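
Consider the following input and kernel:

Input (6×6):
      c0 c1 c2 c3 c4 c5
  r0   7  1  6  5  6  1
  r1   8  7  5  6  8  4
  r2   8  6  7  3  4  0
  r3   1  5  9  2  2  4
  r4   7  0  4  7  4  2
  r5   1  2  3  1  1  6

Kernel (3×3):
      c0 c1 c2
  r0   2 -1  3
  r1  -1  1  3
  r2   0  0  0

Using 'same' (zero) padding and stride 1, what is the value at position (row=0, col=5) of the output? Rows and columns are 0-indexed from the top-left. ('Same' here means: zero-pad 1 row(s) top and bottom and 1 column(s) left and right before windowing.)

-5

The receptive field on the zero-padded input at this output position is [0 0 0 / 6 1 0 / 8 4 0]. Elementwise product with the kernel and sum: 0·2 + 0·-1 + 0·3 + 6·-1 + 1·1 + 0·3.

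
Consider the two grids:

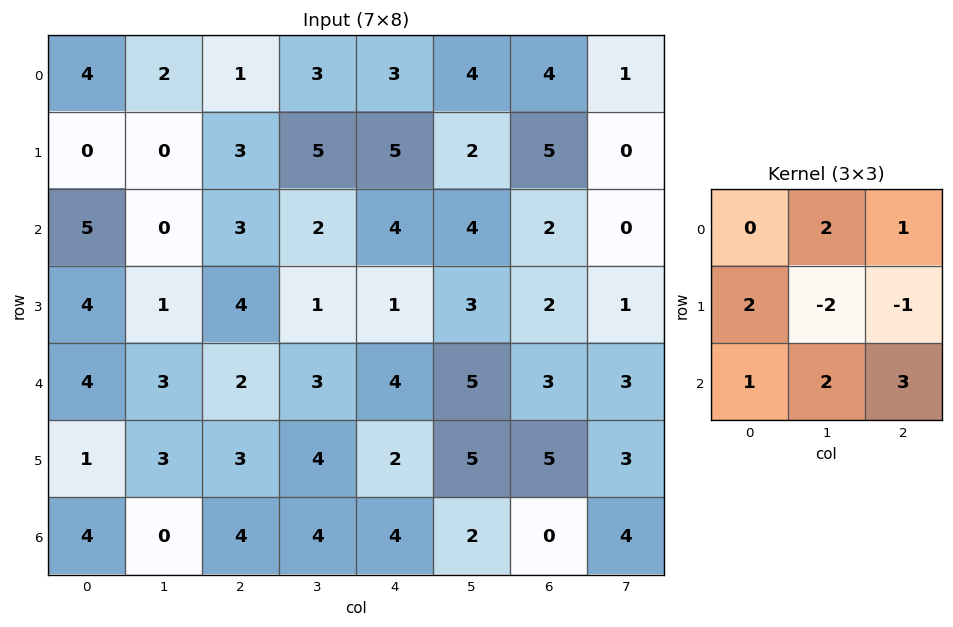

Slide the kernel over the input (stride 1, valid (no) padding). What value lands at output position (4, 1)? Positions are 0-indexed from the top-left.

The receptive field on the input at this output position is [3 2 3 / 3 3 4 / 0 4 4]. Elementwise product with the kernel and sum: 2·2 + 3·1 + 3·2 + 3·-2 + 4·-1 + 0·1 + 4·2 + 4·3.

23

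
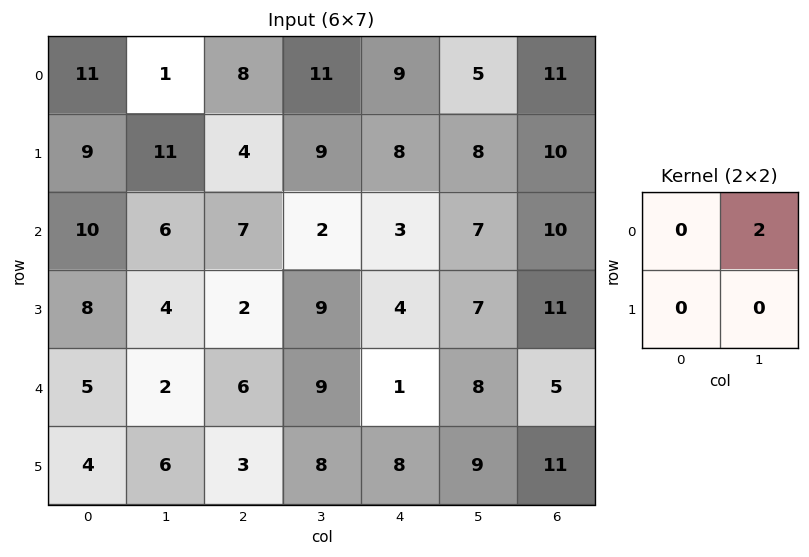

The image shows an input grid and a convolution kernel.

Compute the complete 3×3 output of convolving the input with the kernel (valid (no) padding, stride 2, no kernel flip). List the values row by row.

2 22 10
12 4 14
4 18 16

Output[0,0]: The receptive field on the input at this output position is [11 1 / 9 11]. Elementwise product with the kernel and sum: 1·2.
Output[0,1]: The receptive field on the input at this output position is [8 11 / 4 9]. Elementwise product with the kernel and sum: 11·2.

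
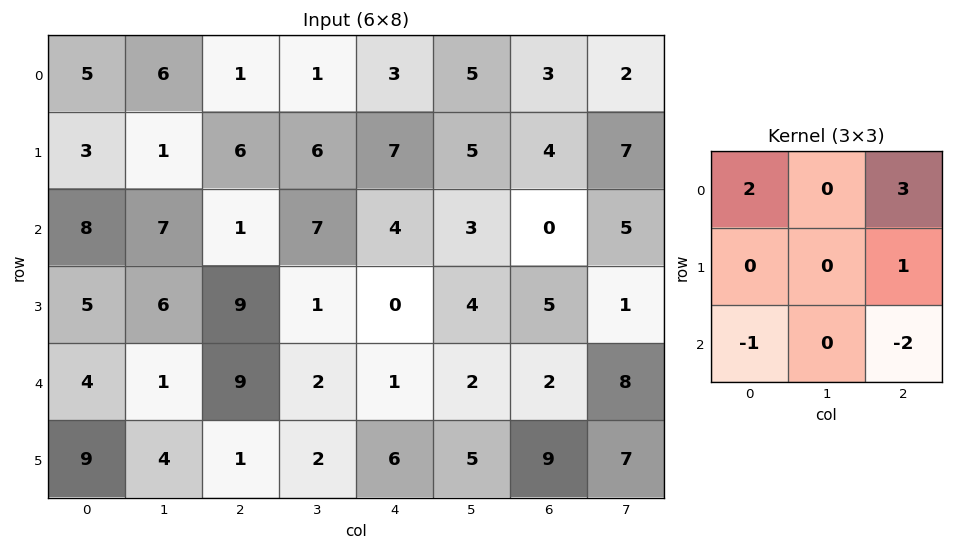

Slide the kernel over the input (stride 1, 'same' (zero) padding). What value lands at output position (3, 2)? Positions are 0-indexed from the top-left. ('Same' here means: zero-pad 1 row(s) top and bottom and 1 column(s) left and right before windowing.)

The receptive field on the zero-padded input at this output position is [7 1 7 / 6 9 1 / 1 9 2]. Elementwise product with the kernel and sum: 7·2 + 7·3 + 1·1 + 1·-1 + 2·-2.

31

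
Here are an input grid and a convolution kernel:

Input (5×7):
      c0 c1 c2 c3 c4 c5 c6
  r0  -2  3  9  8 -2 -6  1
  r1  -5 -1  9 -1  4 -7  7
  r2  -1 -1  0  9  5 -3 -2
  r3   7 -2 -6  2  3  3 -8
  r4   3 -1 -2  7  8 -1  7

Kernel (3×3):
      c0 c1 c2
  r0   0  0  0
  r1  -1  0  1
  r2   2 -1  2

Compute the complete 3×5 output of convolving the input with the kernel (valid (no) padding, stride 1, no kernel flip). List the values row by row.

13 16 -4 1 12
5 16 -3 -5 -20
-10 18 14 5 20

Output[0,0]: The receptive field on the input at this output position is [-2 3 9 / -5 -1 9 / -1 -1 0]. Elementwise product with the kernel and sum: -5·-1 + 9·1 + -1·2 + -1·-1 + 0·2.
Output[0,1]: The receptive field on the input at this output position is [3 9 8 / -1 9 -1 / -1 0 9]. Elementwise product with the kernel and sum: -1·-1 + -1·1 + -1·2 + 0·-1 + 9·2.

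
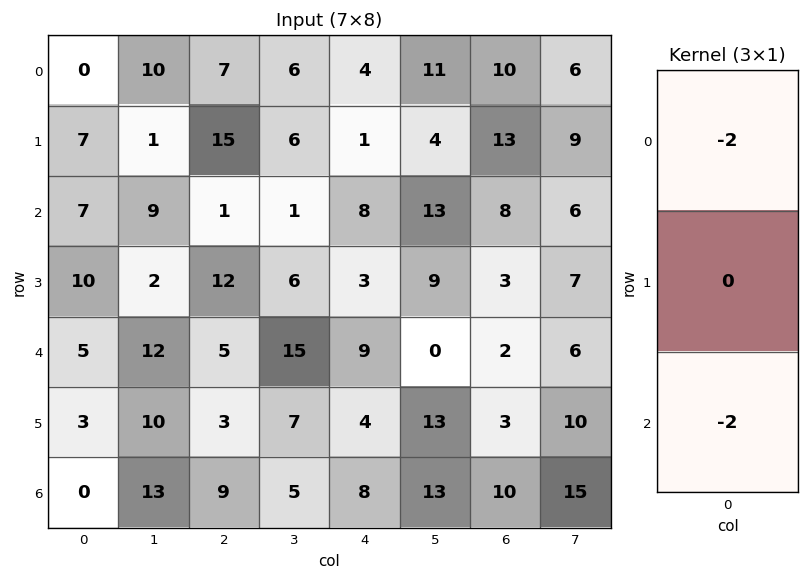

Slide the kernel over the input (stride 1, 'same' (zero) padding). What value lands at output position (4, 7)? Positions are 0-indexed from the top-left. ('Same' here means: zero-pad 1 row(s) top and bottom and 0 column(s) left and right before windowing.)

-34

The receptive field on the zero-padded input at this output position is [7 / 6 / 10]. Elementwise product with the kernel and sum: 7·-2 + 10·-2.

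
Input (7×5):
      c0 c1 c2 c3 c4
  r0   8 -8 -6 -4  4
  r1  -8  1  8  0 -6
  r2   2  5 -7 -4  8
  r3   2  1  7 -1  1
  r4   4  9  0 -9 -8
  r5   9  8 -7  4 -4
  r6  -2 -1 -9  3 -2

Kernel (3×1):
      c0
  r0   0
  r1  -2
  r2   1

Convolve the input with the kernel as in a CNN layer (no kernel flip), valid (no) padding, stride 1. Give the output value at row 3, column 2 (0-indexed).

The receptive field on the input at this output position is [7 / 0 / -7]. Elementwise product with the kernel and sum: 0·-2 + -7·1.

-7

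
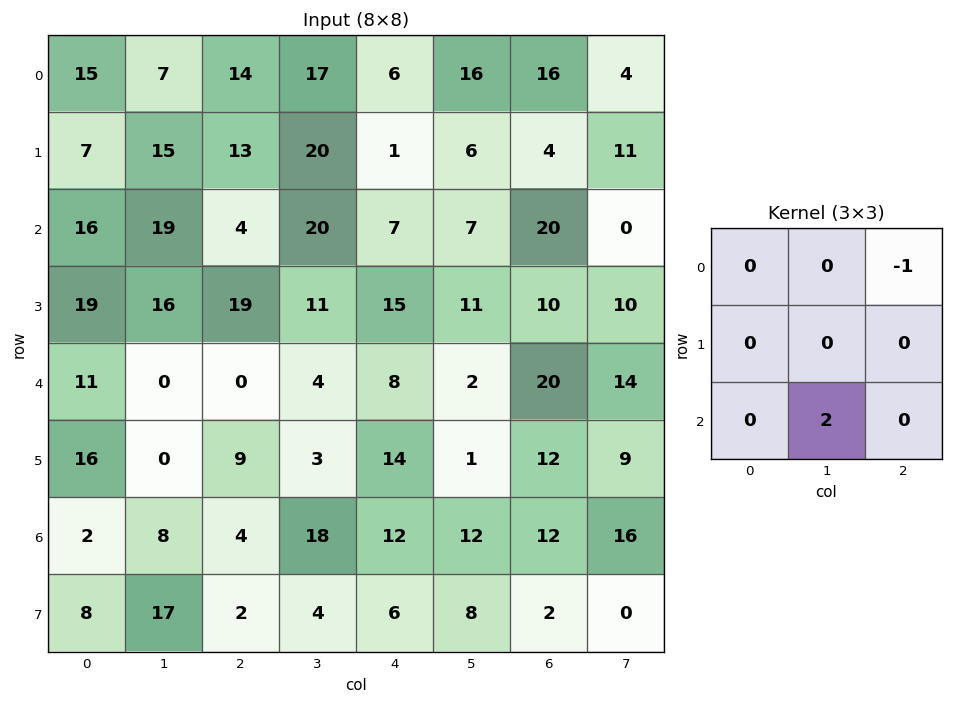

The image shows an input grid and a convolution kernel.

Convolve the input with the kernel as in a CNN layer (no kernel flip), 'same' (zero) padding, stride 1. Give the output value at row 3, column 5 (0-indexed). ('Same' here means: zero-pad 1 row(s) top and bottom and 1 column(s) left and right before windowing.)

-16

The receptive field on the zero-padded input at this output position is [7 7 20 / 15 11 10 / 8 2 20]. Elementwise product with the kernel and sum: 20·-1 + 2·2.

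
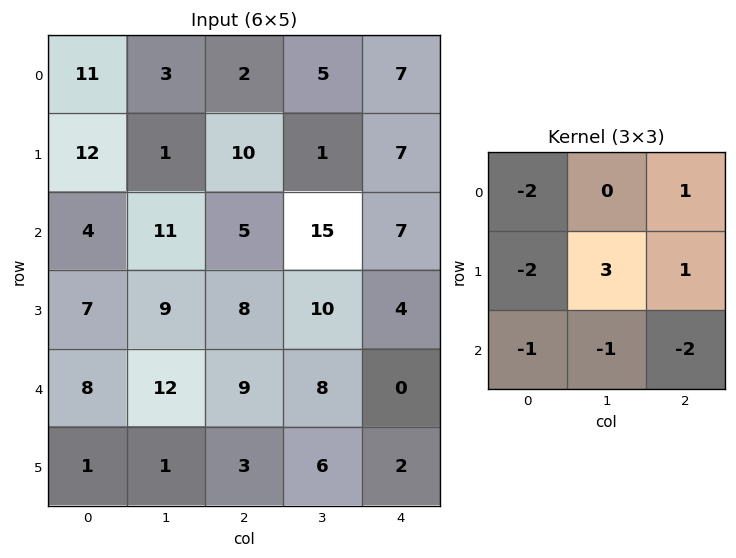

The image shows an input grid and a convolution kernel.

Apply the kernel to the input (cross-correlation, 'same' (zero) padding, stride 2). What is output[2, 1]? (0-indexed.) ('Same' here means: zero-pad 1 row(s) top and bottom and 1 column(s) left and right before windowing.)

The receptive field on the zero-padded input at this output position is [9 8 10 / 12 9 8 / 1 3 6]. Elementwise product with the kernel and sum: 9·-2 + 10·1 + 12·-2 + 9·3 + 8·1 + 1·-1 + 3·-1 + 6·-2.

-13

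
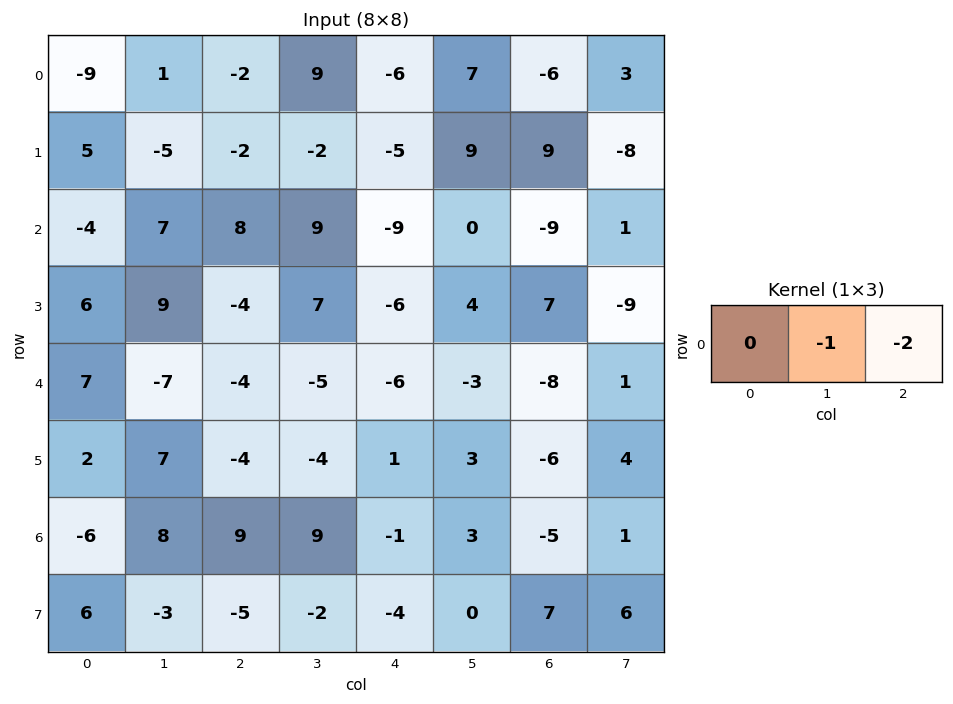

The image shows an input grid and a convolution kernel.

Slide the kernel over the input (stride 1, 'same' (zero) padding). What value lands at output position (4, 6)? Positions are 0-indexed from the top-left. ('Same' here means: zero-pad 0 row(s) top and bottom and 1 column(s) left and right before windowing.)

6

The receptive field on the zero-padded input at this output position is [-3 -8 1]. Elementwise product with the kernel and sum: -8·-1 + 1·-2.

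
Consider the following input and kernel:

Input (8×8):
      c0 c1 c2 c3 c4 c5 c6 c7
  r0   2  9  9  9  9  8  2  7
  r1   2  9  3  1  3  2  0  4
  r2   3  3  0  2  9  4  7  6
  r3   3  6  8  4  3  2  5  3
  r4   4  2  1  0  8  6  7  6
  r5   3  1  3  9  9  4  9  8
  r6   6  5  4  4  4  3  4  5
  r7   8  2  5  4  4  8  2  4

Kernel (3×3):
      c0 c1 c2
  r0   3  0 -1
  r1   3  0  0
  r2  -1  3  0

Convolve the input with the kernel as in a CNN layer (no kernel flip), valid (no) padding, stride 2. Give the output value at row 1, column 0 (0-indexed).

20

The receptive field on the input at this output position is [3 3 0 / 3 6 8 / 4 2 1]. Elementwise product with the kernel and sum: 3·3 + 0·-1 + 3·3 + 4·-1 + 2·3.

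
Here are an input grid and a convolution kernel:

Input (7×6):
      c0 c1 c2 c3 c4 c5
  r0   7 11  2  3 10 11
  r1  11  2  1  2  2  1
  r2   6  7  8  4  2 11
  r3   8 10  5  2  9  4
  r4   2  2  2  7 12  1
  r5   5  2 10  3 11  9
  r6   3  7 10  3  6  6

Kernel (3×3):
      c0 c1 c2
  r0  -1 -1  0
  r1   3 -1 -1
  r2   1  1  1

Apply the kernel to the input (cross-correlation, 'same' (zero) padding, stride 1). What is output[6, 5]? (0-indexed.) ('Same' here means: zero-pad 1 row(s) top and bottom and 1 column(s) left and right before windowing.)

The receptive field on the zero-padded input at this output position is [11 9 0 / 6 6 0 / 0 0 0]. Elementwise product with the kernel and sum: 11·-1 + 9·-1 + 6·3 + 6·-1 + 0·-1 + 0·1 + 0·1 + 0·1.

-8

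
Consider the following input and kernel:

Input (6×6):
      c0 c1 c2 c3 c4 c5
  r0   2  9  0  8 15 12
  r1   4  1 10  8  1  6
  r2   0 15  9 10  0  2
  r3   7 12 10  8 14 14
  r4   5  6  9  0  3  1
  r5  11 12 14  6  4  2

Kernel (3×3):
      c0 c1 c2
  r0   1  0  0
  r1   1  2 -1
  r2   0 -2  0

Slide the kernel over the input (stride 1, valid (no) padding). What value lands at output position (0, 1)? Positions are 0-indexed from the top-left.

The receptive field on the input at this output position is [9 0 8 / 1 10 8 / 15 9 10]. Elementwise product with the kernel and sum: 9·1 + 1·1 + 10·2 + 8·-1 + 9·-2.

4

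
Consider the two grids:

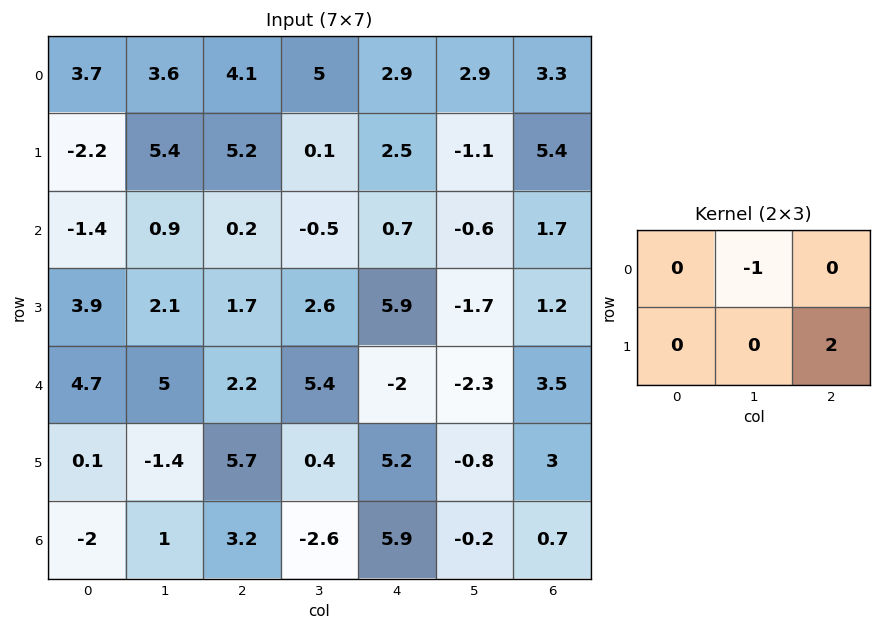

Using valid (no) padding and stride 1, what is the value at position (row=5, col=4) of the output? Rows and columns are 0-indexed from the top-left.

The receptive field on the input at this output position is [5.2 -0.8 3 / 5.9 -0.2 0.7]. Elementwise product with the kernel and sum: -0.8·-1 + 0.7·2.

2.2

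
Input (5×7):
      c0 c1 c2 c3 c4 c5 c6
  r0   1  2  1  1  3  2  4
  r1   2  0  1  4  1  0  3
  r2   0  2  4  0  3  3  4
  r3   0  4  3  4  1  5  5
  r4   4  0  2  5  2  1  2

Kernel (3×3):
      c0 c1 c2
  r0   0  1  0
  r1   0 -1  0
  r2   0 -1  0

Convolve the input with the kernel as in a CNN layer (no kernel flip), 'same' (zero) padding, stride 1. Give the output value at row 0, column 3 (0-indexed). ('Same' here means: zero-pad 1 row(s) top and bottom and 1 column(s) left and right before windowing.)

The receptive field on the zero-padded input at this output position is [0 0 0 / 1 1 3 / 1 4 1]. Elementwise product with the kernel and sum: 0·1 + 1·-1 + 4·-1.

-5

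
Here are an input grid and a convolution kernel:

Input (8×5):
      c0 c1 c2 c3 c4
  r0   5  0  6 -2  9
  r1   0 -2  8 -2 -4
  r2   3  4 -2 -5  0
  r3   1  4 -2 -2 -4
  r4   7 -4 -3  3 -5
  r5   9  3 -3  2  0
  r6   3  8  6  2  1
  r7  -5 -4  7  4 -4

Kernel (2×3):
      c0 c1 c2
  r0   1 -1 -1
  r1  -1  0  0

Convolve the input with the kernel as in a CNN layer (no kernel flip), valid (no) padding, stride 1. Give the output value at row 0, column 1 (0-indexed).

The receptive field on the input at this output position is [0 6 -2 / -2 8 -2]. Elementwise product with the kernel and sum: 0·1 + 6·-1 + -2·-1 + -2·-1.

-2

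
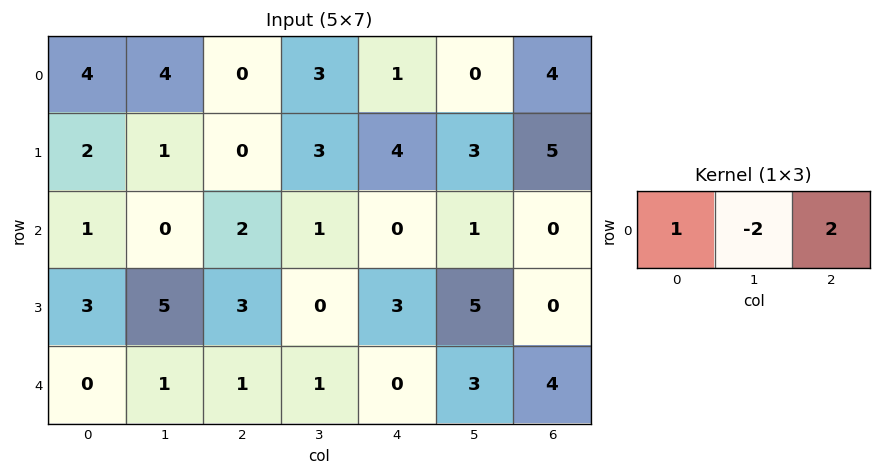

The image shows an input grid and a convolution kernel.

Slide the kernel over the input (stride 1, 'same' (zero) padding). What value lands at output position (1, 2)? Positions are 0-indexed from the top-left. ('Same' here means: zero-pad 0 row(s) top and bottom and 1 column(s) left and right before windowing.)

7

The receptive field on the zero-padded input at this output position is [1 0 3]. Elementwise product with the kernel and sum: 1·1 + 0·-2 + 3·2.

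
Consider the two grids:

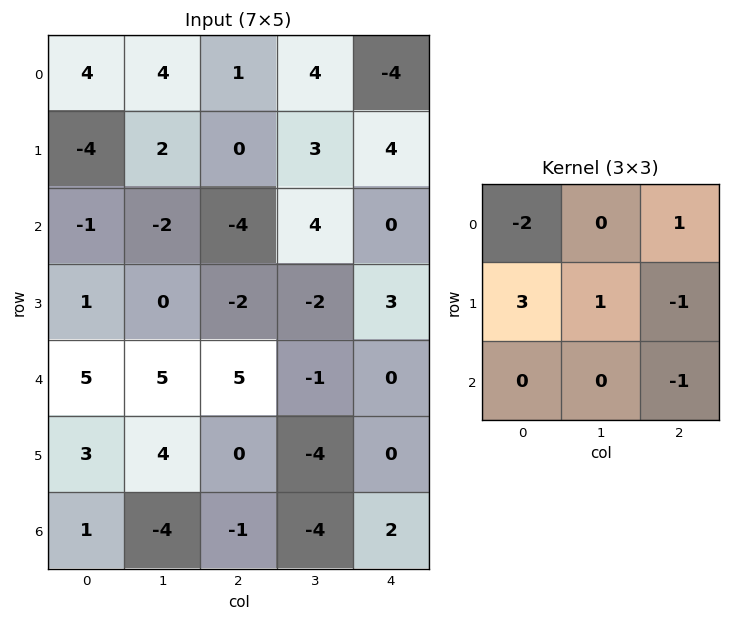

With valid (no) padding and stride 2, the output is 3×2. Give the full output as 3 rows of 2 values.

-13 -7
-2 -3
9 -16

Output[0,0]: The receptive field on the input at this output position is [4 4 1 / -4 2 0 / -1 -2 -4]. Elementwise product with the kernel and sum: 4·-2 + 1·1 + -4·3 + 2·1 + 0·-1 + -4·-1.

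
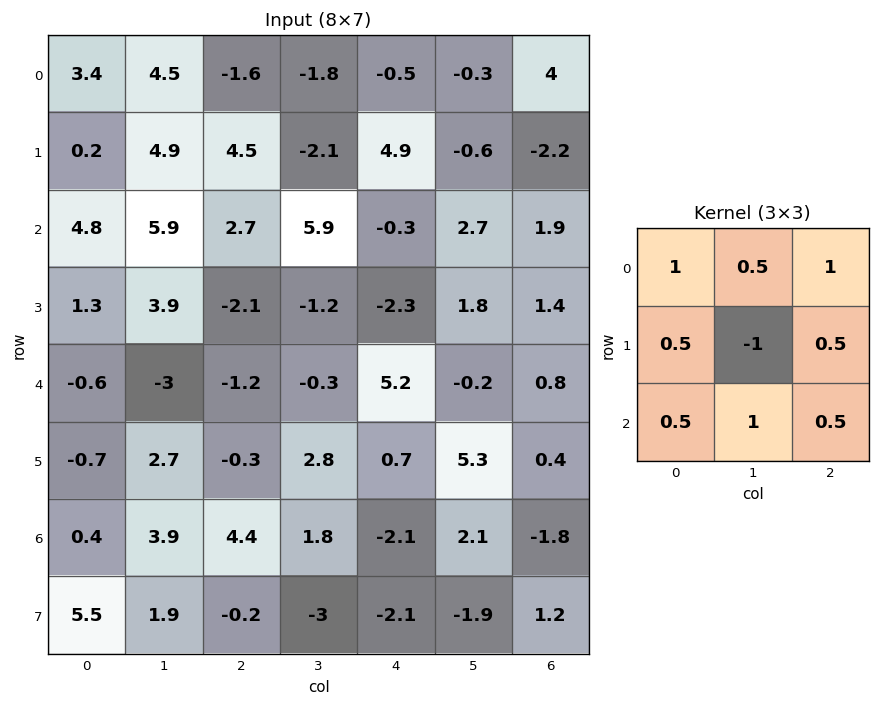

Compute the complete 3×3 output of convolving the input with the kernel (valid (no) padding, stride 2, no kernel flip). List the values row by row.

Output[0,0]: The receptive field on the input at this output position is [3.4 4.5 -1.6 / 0.2 4.9 4.5 / 4.8 5.9 2.7]. Elementwise product with the kernel and sum: 3.4·1 + 4.5·0.5 + -1.6·1 + 0.2·0.5 + 4.9·-1 + 4.5·0.5 + 4.8·0.5 + 5.9·1 + 2.7·0.5.
Output[0,1]: The receptive field on the input at this output position is [-1.6 -1.8 -0.5 / 4.5 -2.1 4.9 / 2.7 5.9 -0.3]. Elementwise product with the kernel and sum: -1.6·1 + -1.8·0.5 + -0.5·1 + 4.5·0.5 + -2.1·-1 + 4.9·0.5 + 2.7·0.5 + 5.9·1 + -0.3·0.5.

11.15 10.9 8.8
2.25 6.05 3.5
-0.2 4.2 1.3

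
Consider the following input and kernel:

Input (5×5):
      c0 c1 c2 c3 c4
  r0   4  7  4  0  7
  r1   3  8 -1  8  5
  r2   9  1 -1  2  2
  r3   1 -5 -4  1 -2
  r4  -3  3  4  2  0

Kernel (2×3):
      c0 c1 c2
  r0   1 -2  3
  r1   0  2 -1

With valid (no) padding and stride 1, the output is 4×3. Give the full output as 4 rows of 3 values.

Output[0,0]: The receptive field on the input at this output position is [4 7 4 / 3 8 -1]. Elementwise product with the kernel and sum: 4·1 + 7·-2 + 4·3 + 8·2 + -1·-1.
Output[0,1]: The receptive field on the input at this output position is [7 4 0 / 8 -1 8]. Elementwise product with the kernel and sum: 7·1 + 4·-2 + 0·3 + -1·2 + 8·-1.

19 -11 36
-13 30 0
-2 0 5
1 12 -8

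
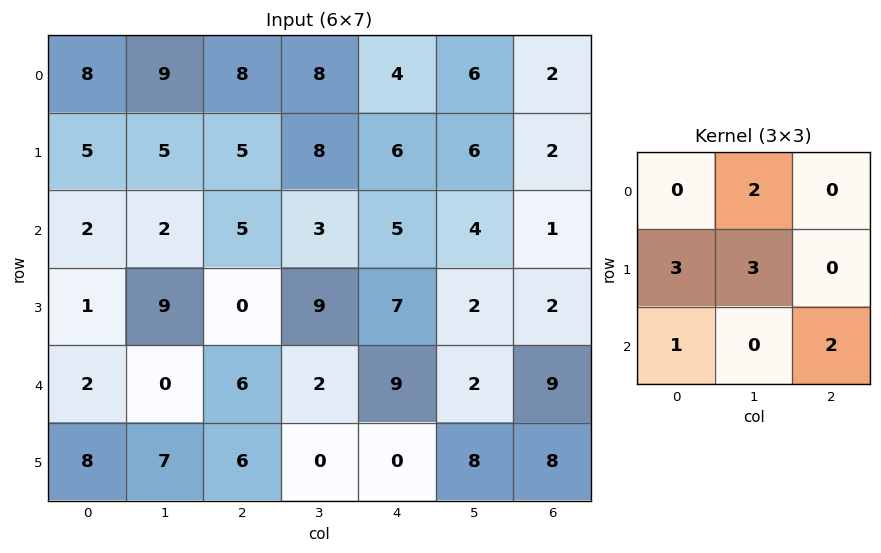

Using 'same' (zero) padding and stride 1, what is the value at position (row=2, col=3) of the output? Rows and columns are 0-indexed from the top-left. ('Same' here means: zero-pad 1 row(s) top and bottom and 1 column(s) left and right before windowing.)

54

The receptive field on the zero-padded input at this output position is [5 8 6 / 5 3 5 / 0 9 7]. Elementwise product with the kernel and sum: 8·2 + 5·3 + 3·3 + 0·1 + 7·2.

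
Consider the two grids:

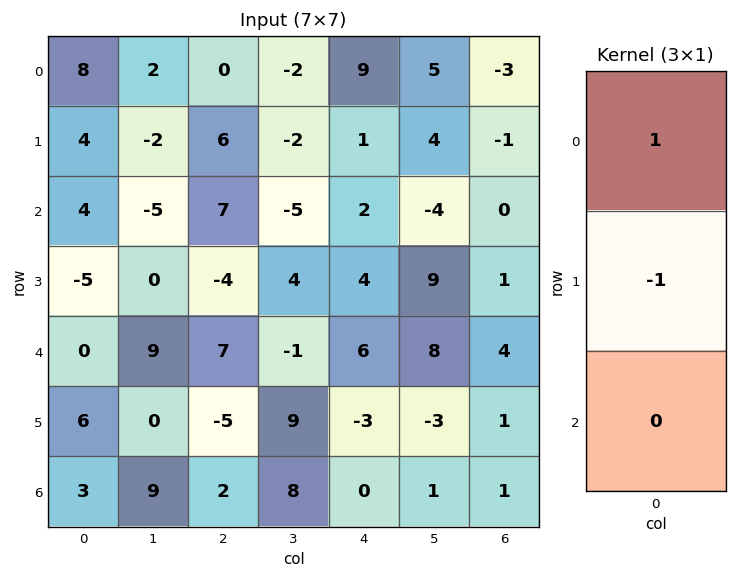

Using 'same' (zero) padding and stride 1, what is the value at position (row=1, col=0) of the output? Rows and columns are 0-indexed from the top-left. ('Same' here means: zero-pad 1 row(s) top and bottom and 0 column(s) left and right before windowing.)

The receptive field on the zero-padded input at this output position is [8 / 4 / 4]. Elementwise product with the kernel and sum: 8·1 + 4·-1.

4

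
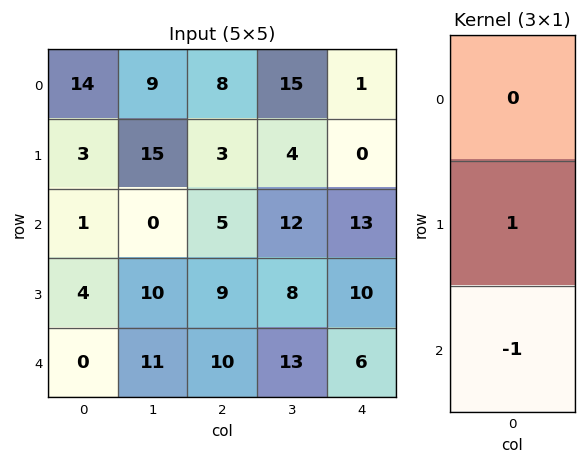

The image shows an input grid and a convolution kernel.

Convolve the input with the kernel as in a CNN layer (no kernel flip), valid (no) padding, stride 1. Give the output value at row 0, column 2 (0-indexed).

The receptive field on the input at this output position is [8 / 3 / 5]. Elementwise product with the kernel and sum: 3·1 + 5·-1.

-2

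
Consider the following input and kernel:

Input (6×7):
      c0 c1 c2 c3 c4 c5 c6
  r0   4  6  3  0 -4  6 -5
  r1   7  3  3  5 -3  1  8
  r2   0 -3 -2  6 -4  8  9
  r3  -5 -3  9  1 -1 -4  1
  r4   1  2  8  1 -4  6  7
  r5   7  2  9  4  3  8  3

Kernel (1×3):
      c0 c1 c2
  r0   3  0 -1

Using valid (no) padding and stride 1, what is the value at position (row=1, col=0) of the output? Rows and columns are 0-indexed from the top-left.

18

The receptive field on the input at this output position is [7 3 3]. Elementwise product with the kernel and sum: 7·3 + 3·-1.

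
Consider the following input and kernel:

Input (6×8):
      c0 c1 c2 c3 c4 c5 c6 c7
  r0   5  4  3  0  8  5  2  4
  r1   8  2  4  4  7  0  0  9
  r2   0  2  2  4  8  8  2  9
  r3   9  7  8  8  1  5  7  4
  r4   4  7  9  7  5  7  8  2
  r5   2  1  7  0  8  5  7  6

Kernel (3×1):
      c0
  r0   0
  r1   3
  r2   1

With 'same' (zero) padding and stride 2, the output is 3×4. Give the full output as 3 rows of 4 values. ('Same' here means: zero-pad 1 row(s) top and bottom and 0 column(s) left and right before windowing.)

23 13 31 6
9 14 25 13
14 34 23 31

Output[0,0]: The receptive field on the zero-padded input at this output position is [0 / 5 / 8]. Elementwise product with the kernel and sum: 5·3 + 8·1.
Output[0,1]: The receptive field on the zero-padded input at this output position is [0 / 3 / 4]. Elementwise product with the kernel and sum: 3·3 + 4·1.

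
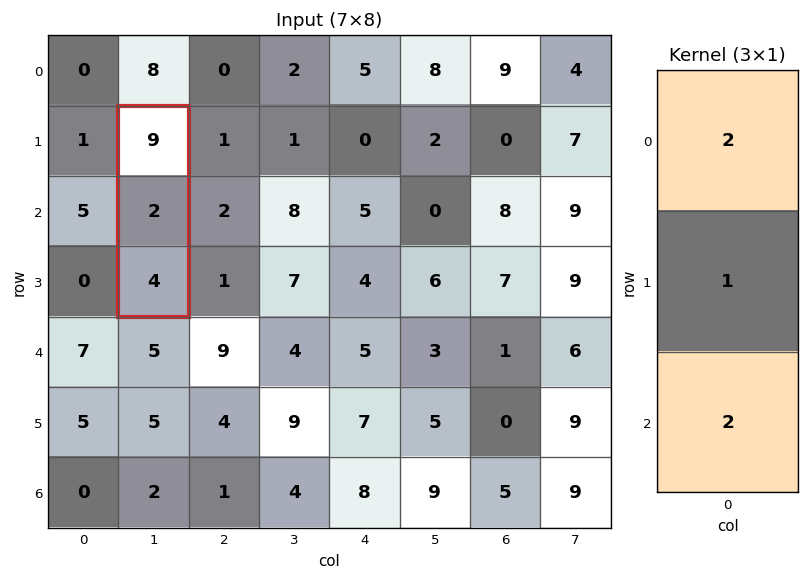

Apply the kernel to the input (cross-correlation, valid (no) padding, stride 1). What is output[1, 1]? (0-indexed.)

The receptive field on the input at this output position is [9 / 2 / 4]. Elementwise product with the kernel and sum: 9·2 + 2·1 + 4·2.

28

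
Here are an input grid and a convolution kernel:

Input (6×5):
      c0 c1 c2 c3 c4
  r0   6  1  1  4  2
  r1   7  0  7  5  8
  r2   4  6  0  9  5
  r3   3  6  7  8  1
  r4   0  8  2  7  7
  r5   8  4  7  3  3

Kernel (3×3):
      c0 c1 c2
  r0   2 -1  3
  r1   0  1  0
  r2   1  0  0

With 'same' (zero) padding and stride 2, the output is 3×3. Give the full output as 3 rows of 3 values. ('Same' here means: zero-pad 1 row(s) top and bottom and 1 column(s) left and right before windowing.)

6 1 7
-3 14 15
15 35 25

Output[0,0]: The receptive field on the zero-padded input at this output position is [0 0 0 / 0 6 1 / 0 7 0]. Elementwise product with the kernel and sum: 0·2 + 0·-1 + 0·3 + 6·1 + 0·1.
Output[0,1]: The receptive field on the zero-padded input at this output position is [0 0 0 / 1 1 4 / 0 7 5]. Elementwise product with the kernel and sum: 0·2 + 0·-1 + 0·3 + 1·1 + 0·1.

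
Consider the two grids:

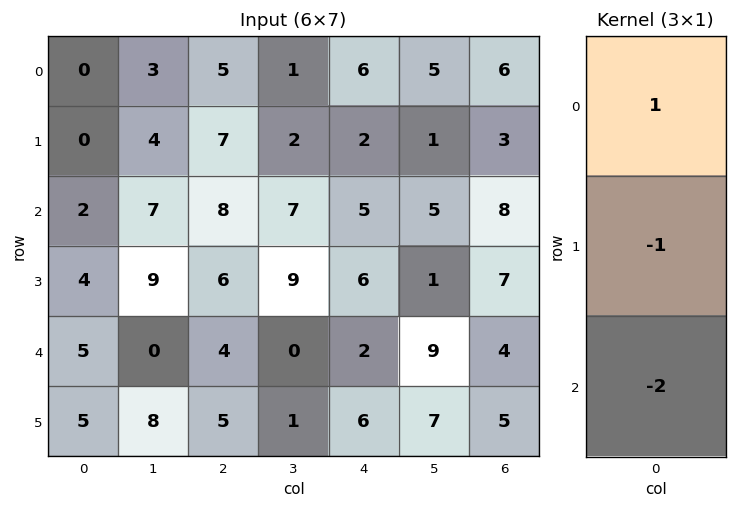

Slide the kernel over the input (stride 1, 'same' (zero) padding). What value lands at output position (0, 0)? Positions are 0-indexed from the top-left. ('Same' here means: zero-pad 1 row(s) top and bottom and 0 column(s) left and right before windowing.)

0

The receptive field on the zero-padded input at this output position is [0 / 0 / 0]. Elementwise product with the kernel and sum: 0·1 + 0·-1 + 0·-2.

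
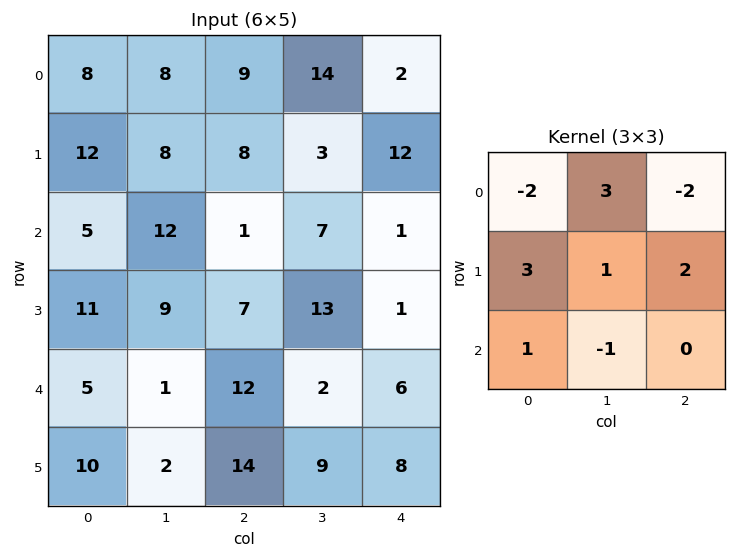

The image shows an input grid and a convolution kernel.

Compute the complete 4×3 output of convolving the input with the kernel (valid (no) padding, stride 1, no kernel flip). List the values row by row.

Output[0,0]: The receptive field on the input at this output position is [8 8 9 / 12 8 8 / 5 12 1]. Elementwise product with the kernel and sum: 8·-2 + 8·3 + 9·-2 + 12·3 + 8·1 + 8·2 + 5·1 + 12·-1.
Output[0,1]: The receptive field on the input at this output position is [8 9 14 / 8 8 3 / 12 1 7]. Elementwise product with the kernel and sum: 8·-2 + 9·3 + 14·-2 + 8·3 + 8·1 + 3·2 + 12·1 + 1·-1.

43 32 65
15 55 -25
84 14 63
39 -16 78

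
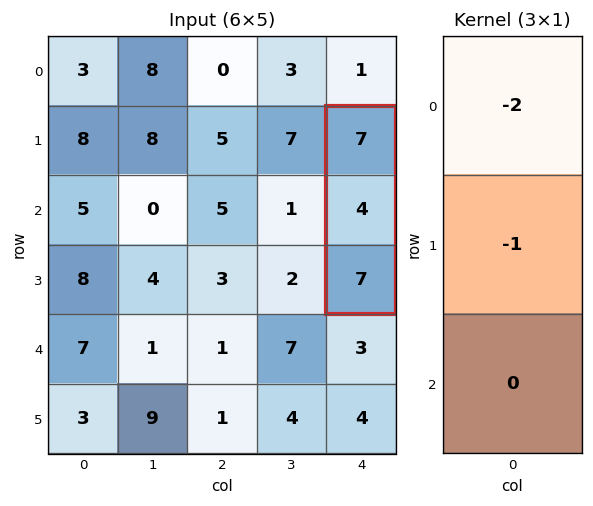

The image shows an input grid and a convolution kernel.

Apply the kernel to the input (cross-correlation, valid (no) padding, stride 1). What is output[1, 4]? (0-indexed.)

The receptive field on the input at this output position is [7 / 4 / 7]. Elementwise product with the kernel and sum: 7·-2 + 4·-1.

-18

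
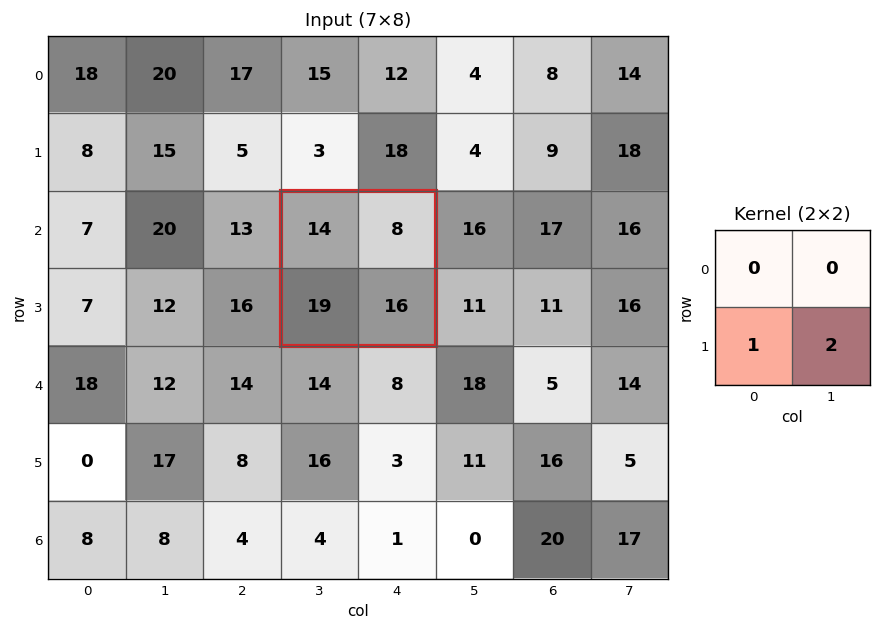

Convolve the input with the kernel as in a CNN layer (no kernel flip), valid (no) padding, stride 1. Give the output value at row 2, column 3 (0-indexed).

The receptive field on the input at this output position is [14 8 / 19 16]. Elementwise product with the kernel and sum: 19·1 + 16·2.

51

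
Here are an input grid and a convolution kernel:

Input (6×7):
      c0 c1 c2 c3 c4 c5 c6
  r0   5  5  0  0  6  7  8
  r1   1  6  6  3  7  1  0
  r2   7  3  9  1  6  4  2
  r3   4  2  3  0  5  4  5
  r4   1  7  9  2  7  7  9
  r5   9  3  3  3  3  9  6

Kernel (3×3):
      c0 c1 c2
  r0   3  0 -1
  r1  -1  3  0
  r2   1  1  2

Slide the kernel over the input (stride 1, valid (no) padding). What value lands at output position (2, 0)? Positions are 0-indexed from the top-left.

The receptive field on the input at this output position is [7 3 9 / 4 2 3 / 1 7 9]. Elementwise product with the kernel and sum: 7·3 + 9·-1 + 4·-1 + 2·3 + 1·1 + 7·1 + 9·2.

40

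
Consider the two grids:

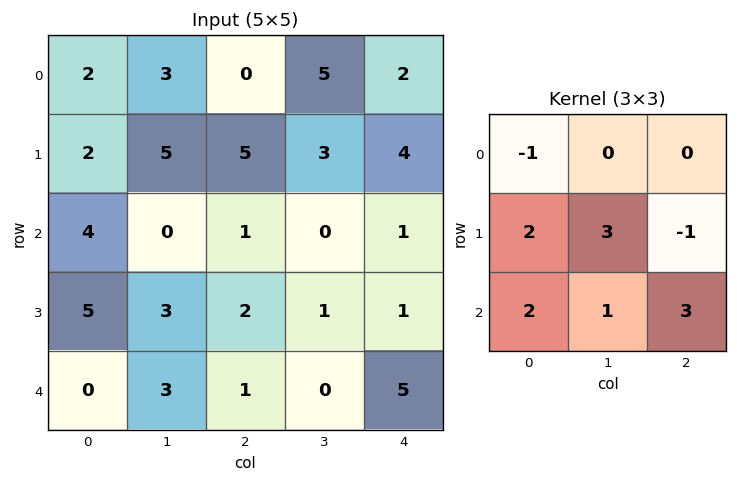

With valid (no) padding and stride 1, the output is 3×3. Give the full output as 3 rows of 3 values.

Output[0,0]: The receptive field on the input at this output position is [2 3 0 / 2 5 5 / 4 0 1]. Elementwise product with the kernel and sum: 2·-1 + 2·2 + 5·3 + 5·-1 + 4·2 + 0·1 + 1·3.

23 20 20
24 9 4
19 18 22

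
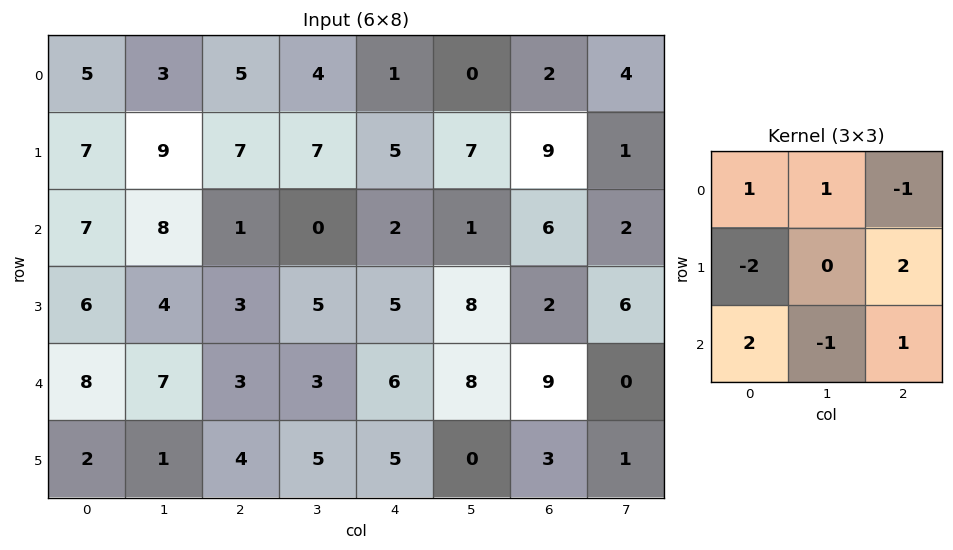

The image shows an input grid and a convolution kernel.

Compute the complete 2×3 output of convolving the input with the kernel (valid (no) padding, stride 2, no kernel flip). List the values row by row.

Output[0,0]: The receptive field on the input at this output position is [5 3 5 / 7 9 7 / 7 8 1]. Elementwise product with the kernel and sum: 5·1 + 3·1 + 5·-1 + 7·-2 + 7·2 + 7·2 + 8·-1 + 1·1.

10 8 16
20 12 4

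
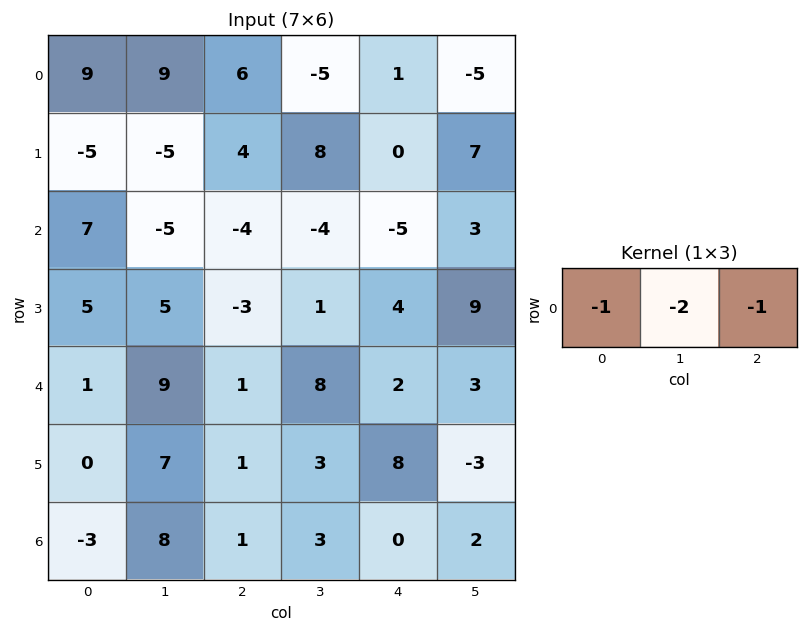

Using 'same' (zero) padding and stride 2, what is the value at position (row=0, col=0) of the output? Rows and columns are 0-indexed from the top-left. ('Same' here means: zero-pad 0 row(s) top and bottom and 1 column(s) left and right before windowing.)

-27

The receptive field on the zero-padded input at this output position is [0 9 9]. Elementwise product with the kernel and sum: 0·-1 + 9·-2 + 9·-1.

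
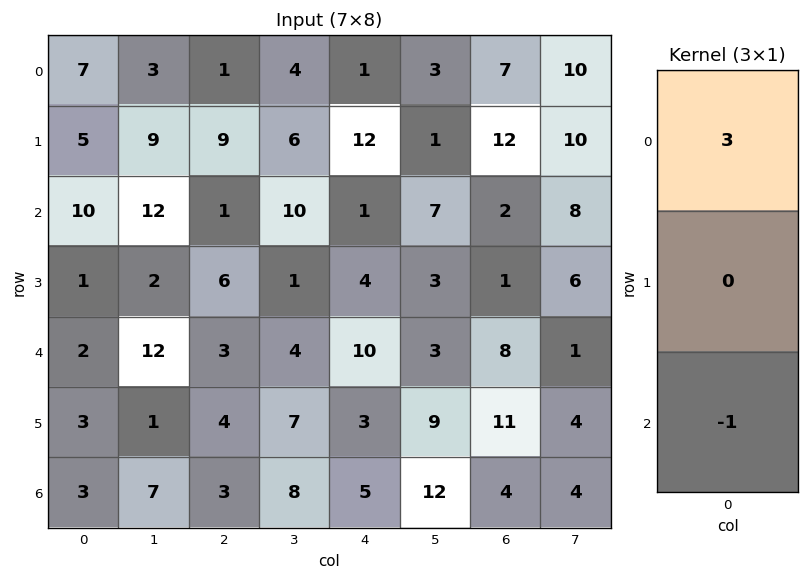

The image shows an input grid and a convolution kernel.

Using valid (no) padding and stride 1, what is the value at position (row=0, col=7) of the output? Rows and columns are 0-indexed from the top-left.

22

The receptive field on the input at this output position is [10 / 10 / 8]. Elementwise product with the kernel and sum: 10·3 + 8·-1.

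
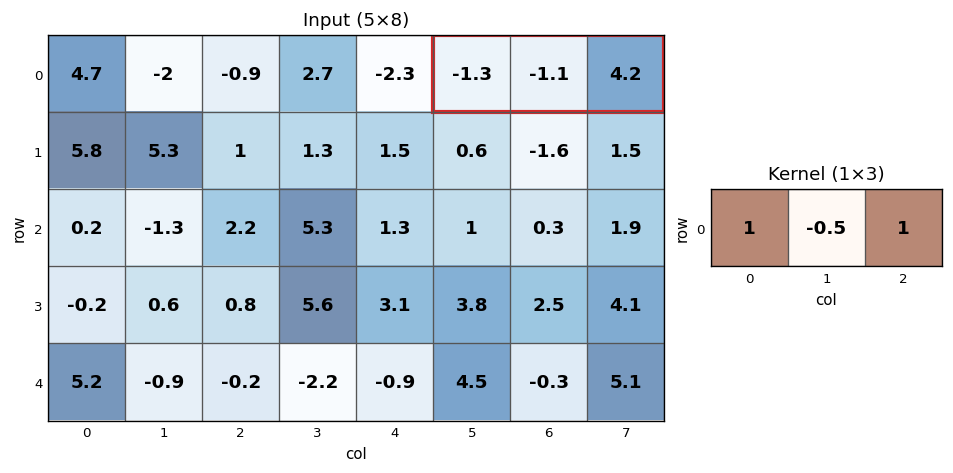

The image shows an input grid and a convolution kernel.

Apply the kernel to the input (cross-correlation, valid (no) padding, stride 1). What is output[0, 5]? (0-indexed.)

3.45

The receptive field on the input at this output position is [-1.3 -1.1 4.2]. Elementwise product with the kernel and sum: -1.3·1 + -1.1·-0.5 + 4.2·1.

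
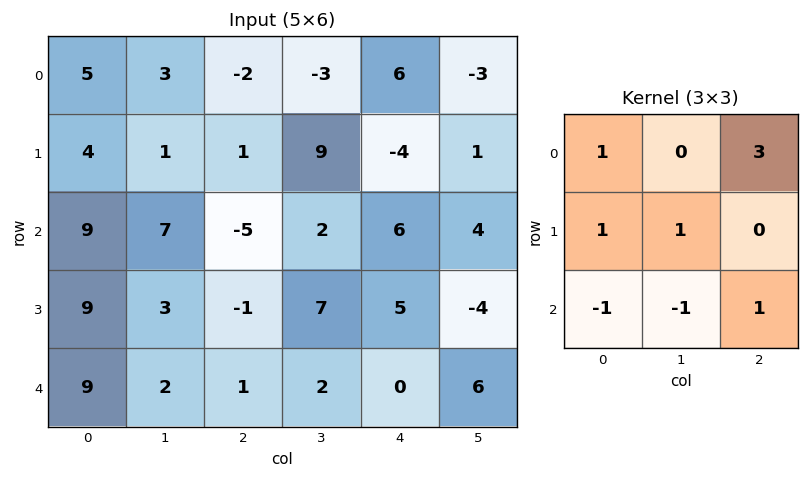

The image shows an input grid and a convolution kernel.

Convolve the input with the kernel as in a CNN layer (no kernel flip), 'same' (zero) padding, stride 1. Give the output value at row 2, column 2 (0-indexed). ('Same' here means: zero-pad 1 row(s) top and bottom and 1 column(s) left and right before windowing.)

The receptive field on the zero-padded input at this output position is [1 1 9 / 7 -5 2 / 3 -1 7]. Elementwise product with the kernel and sum: 1·1 + 9·3 + 7·1 + -5·1 + 3·-1 + -1·-1 + 7·1.

35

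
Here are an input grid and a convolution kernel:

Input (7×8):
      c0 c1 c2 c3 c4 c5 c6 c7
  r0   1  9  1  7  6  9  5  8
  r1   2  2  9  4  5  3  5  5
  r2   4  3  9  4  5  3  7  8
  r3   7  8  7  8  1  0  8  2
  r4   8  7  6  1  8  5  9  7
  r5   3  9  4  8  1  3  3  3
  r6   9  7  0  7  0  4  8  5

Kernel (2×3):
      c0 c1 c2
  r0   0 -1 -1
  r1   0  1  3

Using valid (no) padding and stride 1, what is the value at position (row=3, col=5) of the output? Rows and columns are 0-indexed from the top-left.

The receptive field on the input at this output position is [0 8 2 / 5 9 7]. Elementwise product with the kernel and sum: 8·-1 + 2·-1 + 9·1 + 7·3.

20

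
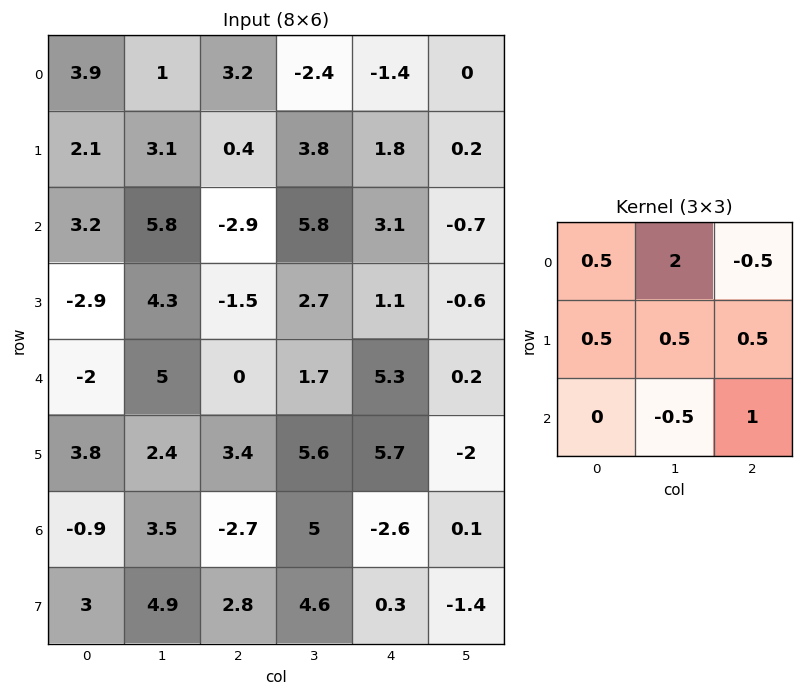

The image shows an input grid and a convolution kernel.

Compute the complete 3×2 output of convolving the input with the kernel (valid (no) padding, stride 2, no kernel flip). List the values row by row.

-0.65 0.7
12.1 14.2
9.35 3

Output[0,0]: The receptive field on the input at this output position is [3.9 1 3.2 / 2.1 3.1 0.4 / 3.2 5.8 -2.9]. Elementwise product with the kernel and sum: 3.9·0.5 + 1·2 + 3.2·-0.5 + 2.1·0.5 + 3.1·0.5 + 0.4·0.5 + 5.8·-0.5 + -2.9·1.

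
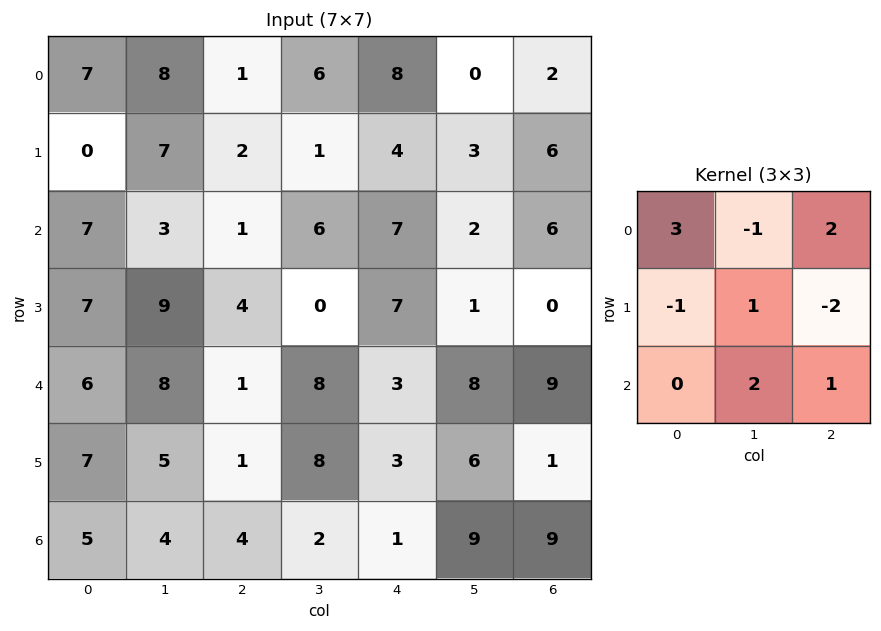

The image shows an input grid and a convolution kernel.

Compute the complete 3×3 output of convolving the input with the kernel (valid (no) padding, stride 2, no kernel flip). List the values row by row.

Output[0,0]: The receptive field on the input at this output position is [7 8 1 / 0 7 2 / 7 3 1]. Elementwise product with the kernel and sum: 7·3 + 8·-1 + 1·2 + 0·-1 + 7·1 + 2·-2 + 3·2 + 1·1.
Output[0,1]: The receptive field on the input at this output position is [1 6 8 / 2 1 4 / 1 6 7]. Elementwise product with the kernel and sum: 1·3 + 6·-1 + 8·2 + 2·-1 + 1·1 + 4·-2 + 6·2 + 7·1.

25 23 25
31 12 50
20 7 47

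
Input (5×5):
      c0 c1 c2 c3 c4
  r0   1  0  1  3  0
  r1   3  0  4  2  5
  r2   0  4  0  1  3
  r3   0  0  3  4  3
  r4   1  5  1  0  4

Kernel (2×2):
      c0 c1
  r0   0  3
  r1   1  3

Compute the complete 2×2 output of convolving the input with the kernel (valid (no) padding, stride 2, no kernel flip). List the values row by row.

3 19
12 18

Output[0,0]: The receptive field on the input at this output position is [1 0 / 3 0]. Elementwise product with the kernel and sum: 0·3 + 3·1 + 0·3.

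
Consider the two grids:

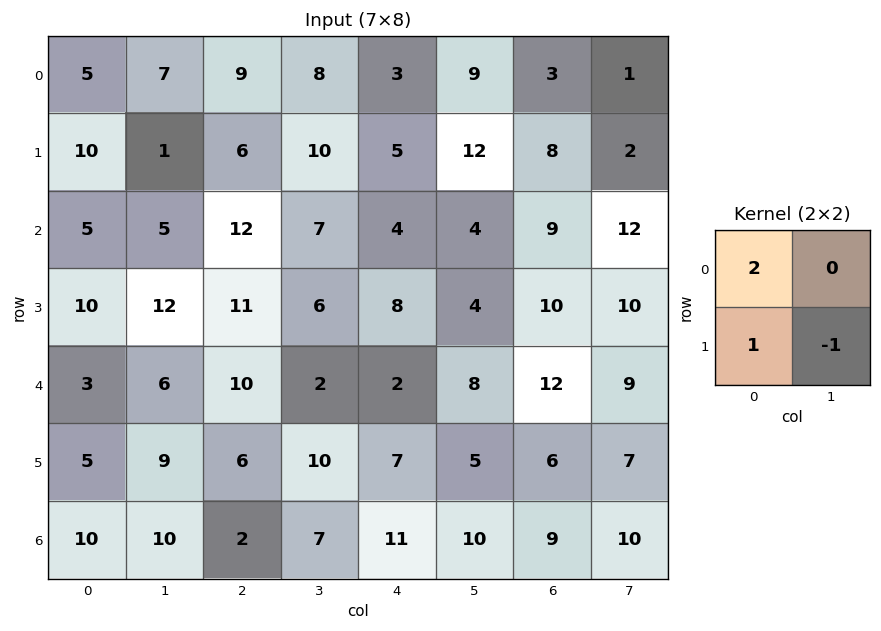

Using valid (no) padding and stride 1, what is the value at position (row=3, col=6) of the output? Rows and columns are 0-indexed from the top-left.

23

The receptive field on the input at this output position is [10 10 / 12 9]. Elementwise product with the kernel and sum: 10·2 + 12·1 + 9·-1.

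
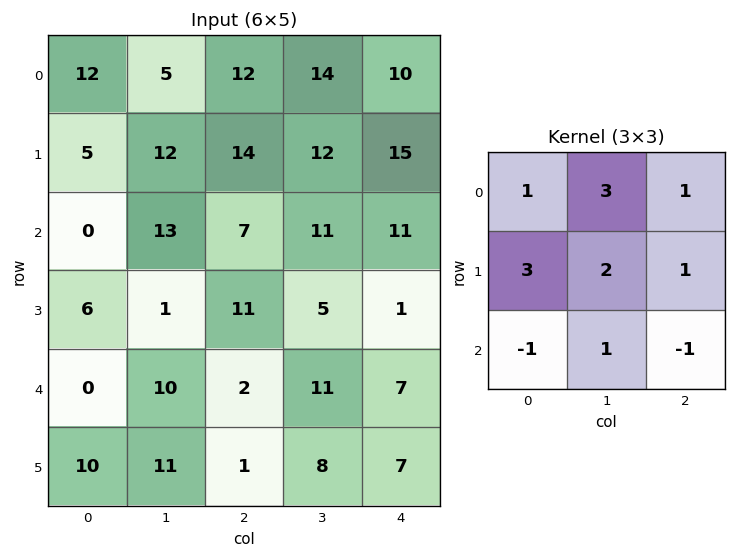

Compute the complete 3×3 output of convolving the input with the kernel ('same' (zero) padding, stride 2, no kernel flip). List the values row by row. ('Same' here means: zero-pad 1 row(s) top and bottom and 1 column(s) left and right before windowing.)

22 43 65
45 135 108
28 66 54

Output[0,0]: The receptive field on the zero-padded input at this output position is [0 0 0 / 0 12 5 / 0 5 12]. Elementwise product with the kernel and sum: 0·1 + 0·3 + 0·1 + 0·3 + 12·2 + 5·1 + 0·-1 + 5·1 + 12·-1.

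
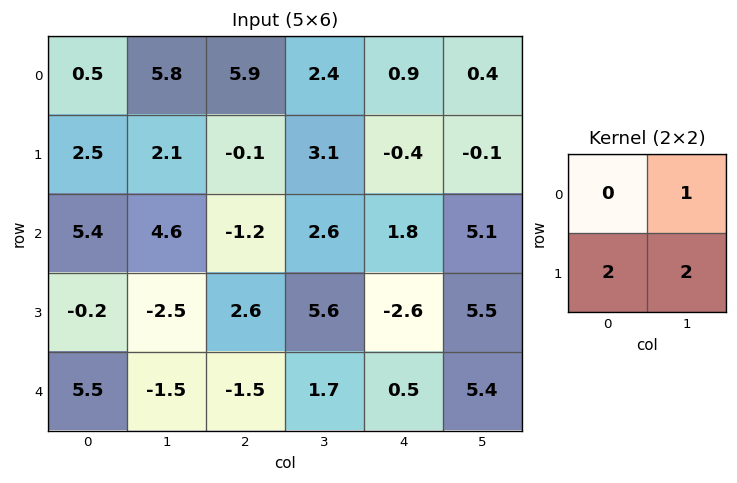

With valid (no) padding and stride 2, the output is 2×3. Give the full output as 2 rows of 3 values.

Output[0,0]: The receptive field on the input at this output position is [0.5 5.8 / 2.5 2.1]. Elementwise product with the kernel and sum: 5.8·1 + 2.5·2 + 2.1·2.
Output[0,1]: The receptive field on the input at this output position is [5.9 2.4 / -0.1 3.1]. Elementwise product with the kernel and sum: 2.4·1 + -0.1·2 + 3.1·2.

15 8.4 -0.6
-0.8 19 10.9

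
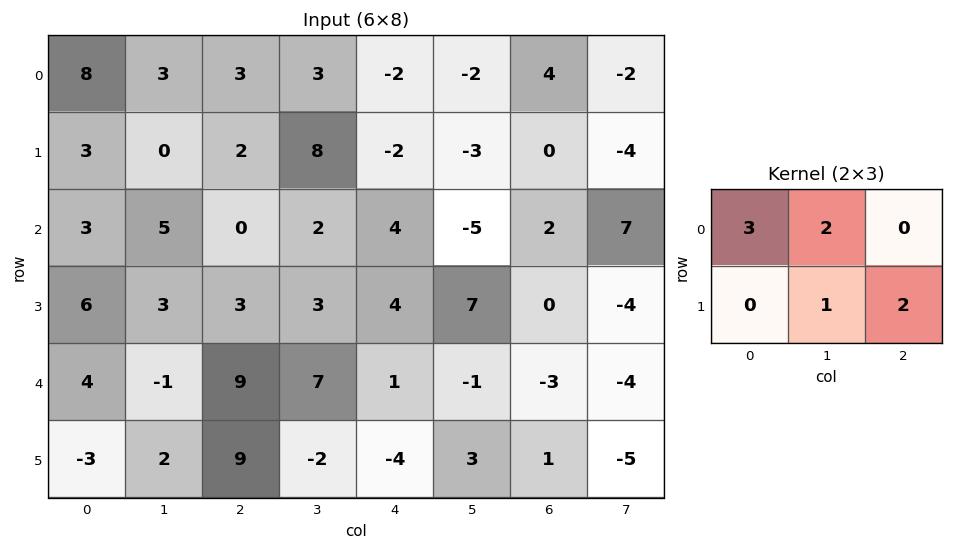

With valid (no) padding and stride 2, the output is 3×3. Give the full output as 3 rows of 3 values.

34 19 -13
28 15 9
30 31 6

Output[0,0]: The receptive field on the input at this output position is [8 3 3 / 3 0 2]. Elementwise product with the kernel and sum: 8·3 + 3·2 + 0·1 + 2·2.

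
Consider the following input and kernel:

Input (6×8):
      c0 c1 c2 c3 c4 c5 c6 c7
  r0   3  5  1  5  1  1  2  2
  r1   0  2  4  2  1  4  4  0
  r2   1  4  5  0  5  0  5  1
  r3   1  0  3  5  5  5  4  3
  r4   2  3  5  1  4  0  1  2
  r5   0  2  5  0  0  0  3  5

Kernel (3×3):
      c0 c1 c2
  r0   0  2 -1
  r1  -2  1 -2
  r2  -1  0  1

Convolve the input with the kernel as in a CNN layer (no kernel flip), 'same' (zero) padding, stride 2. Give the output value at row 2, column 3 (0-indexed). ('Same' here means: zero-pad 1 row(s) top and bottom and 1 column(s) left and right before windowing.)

7

The receptive field on the zero-padded input at this output position is [5 4 3 / 0 1 2 / 0 3 5]. Elementwise product with the kernel and sum: 4·2 + 3·-1 + 0·-2 + 1·1 + 2·-2 + 0·-1 + 5·1.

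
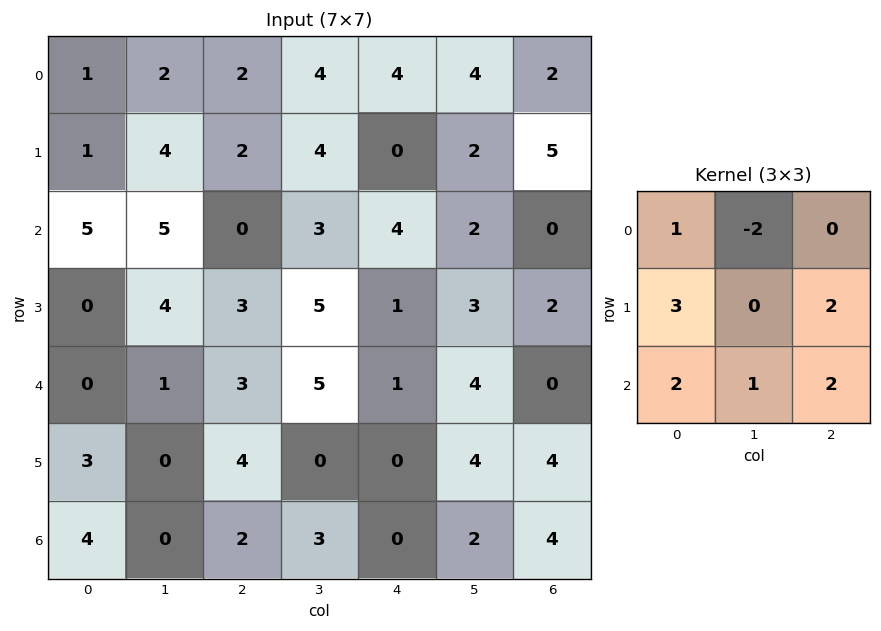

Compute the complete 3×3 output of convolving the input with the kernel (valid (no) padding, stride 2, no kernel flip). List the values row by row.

19 11 16
8 18 13
27 12 11

Output[0,0]: The receptive field on the input at this output position is [1 2 2 / 1 4 2 / 5 5 0]. Elementwise product with the kernel and sum: 1·1 + 2·-2 + 1·3 + 2·2 + 5·2 + 5·1 + 0·2.
Output[0,1]: The receptive field on the input at this output position is [2 4 4 / 2 4 0 / 0 3 4]. Elementwise product with the kernel and sum: 2·1 + 4·-2 + 2·3 + 0·2 + 0·2 + 3·1 + 4·2.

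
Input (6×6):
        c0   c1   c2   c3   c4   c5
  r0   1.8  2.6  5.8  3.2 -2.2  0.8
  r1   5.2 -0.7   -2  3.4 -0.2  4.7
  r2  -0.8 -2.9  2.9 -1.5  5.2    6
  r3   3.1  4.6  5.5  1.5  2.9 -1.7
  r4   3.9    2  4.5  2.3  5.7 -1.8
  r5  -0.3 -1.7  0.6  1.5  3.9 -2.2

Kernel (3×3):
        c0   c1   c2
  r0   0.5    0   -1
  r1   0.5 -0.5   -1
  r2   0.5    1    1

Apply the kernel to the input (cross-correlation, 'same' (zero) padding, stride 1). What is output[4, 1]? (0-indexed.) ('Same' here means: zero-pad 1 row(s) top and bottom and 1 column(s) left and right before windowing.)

-8.75

The receptive field on the zero-padded input at this output position is [3.1 4.6 5.5 / 3.9 2 4.5 / -0.3 -1.7 0.6]. Elementwise product with the kernel and sum: 3.1·0.5 + 5.5·-1 + 3.9·0.5 + 2·-0.5 + 4.5·-1 + -0.3·0.5 + -1.7·1 + 0.6·1.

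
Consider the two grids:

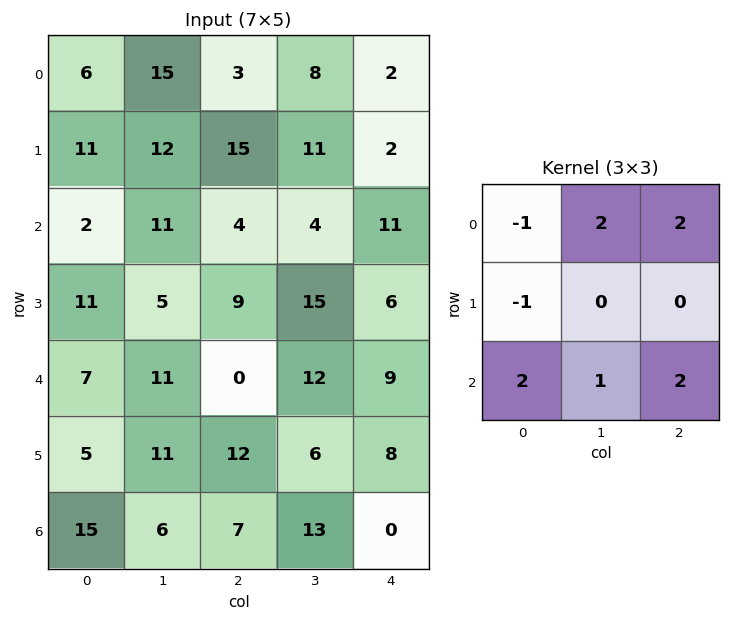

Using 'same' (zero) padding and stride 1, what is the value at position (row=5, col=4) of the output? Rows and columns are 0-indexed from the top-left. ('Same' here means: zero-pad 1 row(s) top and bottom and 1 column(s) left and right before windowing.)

26

The receptive field on the zero-padded input at this output position is [12 9 0 / 6 8 0 / 13 0 0]. Elementwise product with the kernel and sum: 12·-1 + 9·2 + 0·2 + 6·-1 + 13·2 + 0·1 + 0·2.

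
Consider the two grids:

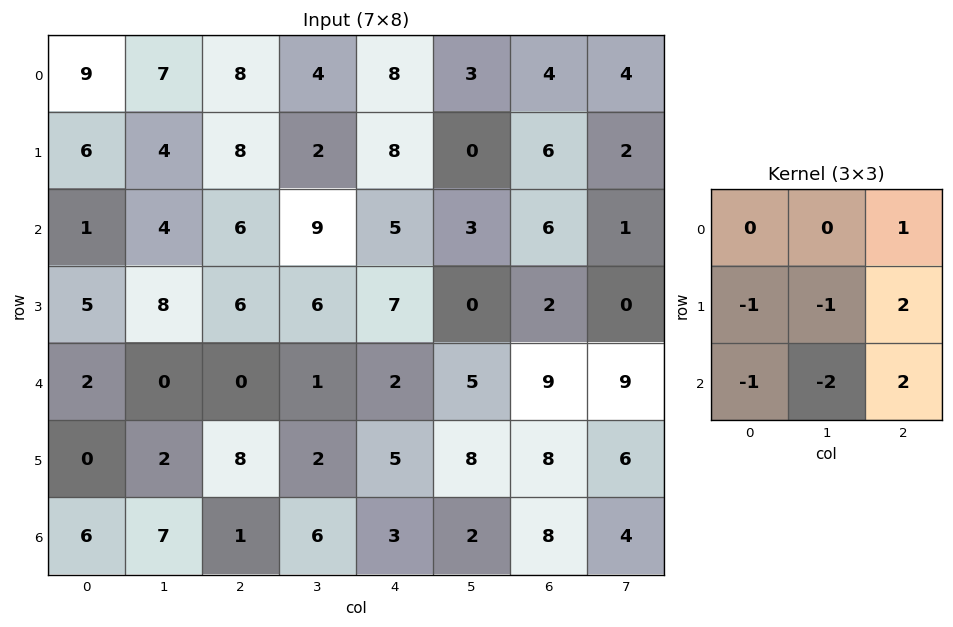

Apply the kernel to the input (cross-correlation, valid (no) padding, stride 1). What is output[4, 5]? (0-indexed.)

-5

The receptive field on the input at this output position is [5 9 9 / 8 8 6 / 2 8 4]. Elementwise product with the kernel and sum: 9·1 + 8·-1 + 8·-1 + 6·2 + 2·-1 + 8·-2 + 4·2.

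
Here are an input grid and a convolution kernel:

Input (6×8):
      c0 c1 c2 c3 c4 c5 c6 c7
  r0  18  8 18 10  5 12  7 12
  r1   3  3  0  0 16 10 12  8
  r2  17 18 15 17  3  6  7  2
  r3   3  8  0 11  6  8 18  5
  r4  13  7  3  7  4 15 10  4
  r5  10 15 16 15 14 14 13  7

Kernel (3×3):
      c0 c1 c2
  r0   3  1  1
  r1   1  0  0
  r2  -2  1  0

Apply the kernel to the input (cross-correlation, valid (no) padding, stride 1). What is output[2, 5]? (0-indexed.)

15

The receptive field on the input at this output position is [6 7 2 / 8 18 5 / 15 10 4]. Elementwise product with the kernel and sum: 6·3 + 7·1 + 2·1 + 8·1 + 15·-2 + 10·1.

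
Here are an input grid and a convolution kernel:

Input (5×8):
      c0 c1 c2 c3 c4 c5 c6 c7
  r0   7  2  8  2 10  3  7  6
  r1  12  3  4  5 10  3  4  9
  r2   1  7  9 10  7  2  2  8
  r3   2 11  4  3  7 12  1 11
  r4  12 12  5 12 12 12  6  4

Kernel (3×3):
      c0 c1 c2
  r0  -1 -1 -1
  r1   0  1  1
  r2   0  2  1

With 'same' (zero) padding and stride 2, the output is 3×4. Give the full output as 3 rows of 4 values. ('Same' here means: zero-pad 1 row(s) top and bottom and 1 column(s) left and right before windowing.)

Output[0,0]: The receptive field on the zero-padded input at this output position is [0 0 0 / 0 7 2 / 0 12 3]. Elementwise product with the kernel and sum: 0·-1 + 0·-1 + 0·-1 + 7·1 + 2·1 + 12·2 + 3·1.
Output[0,1]: The receptive field on the zero-padded input at this output position is [0 0 0 / 2 8 2 / 3 4 5]. Elementwise product with the kernel and sum: 0·-1 + 0·-1 + 0·-1 + 8·1 + 2·1 + 4·2 + 5·1.

36 23 36 30
8 18 17 7
11 -1 2 -14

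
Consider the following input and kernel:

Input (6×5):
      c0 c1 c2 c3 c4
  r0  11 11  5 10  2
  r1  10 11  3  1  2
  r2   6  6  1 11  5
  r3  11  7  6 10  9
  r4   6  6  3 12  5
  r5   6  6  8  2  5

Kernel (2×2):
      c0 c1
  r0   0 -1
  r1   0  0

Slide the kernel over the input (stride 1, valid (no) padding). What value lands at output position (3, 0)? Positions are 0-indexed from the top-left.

-7

The receptive field on the input at this output position is [11 7 / 6 6]. Elementwise product with the kernel and sum: 7·-1.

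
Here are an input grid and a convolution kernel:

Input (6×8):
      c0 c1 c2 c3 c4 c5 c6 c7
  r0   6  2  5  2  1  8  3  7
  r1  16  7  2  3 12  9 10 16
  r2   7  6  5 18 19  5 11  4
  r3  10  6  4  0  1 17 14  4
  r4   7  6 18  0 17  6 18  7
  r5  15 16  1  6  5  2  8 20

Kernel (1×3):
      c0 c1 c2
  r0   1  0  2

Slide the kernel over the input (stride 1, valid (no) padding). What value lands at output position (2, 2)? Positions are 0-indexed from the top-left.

The receptive field on the input at this output position is [5 18 19]. Elementwise product with the kernel and sum: 5·1 + 19·2.

43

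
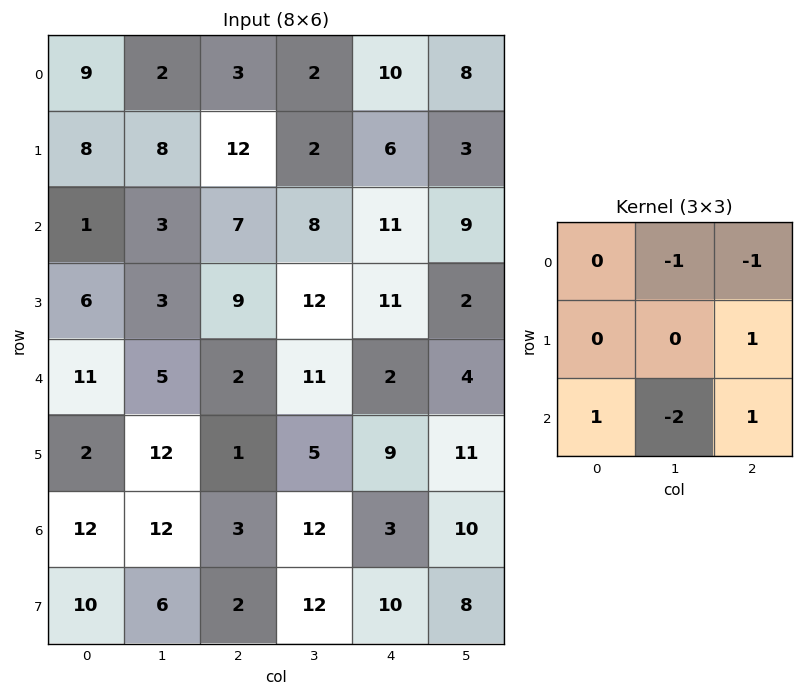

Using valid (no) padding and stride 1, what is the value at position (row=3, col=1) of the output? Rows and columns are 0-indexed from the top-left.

The receptive field on the input at this output position is [3 9 12 / 5 2 11 / 12 1 5]. Elementwise product with the kernel and sum: 9·-1 + 12·-1 + 11·1 + 12·1 + 1·-2 + 5·1.

5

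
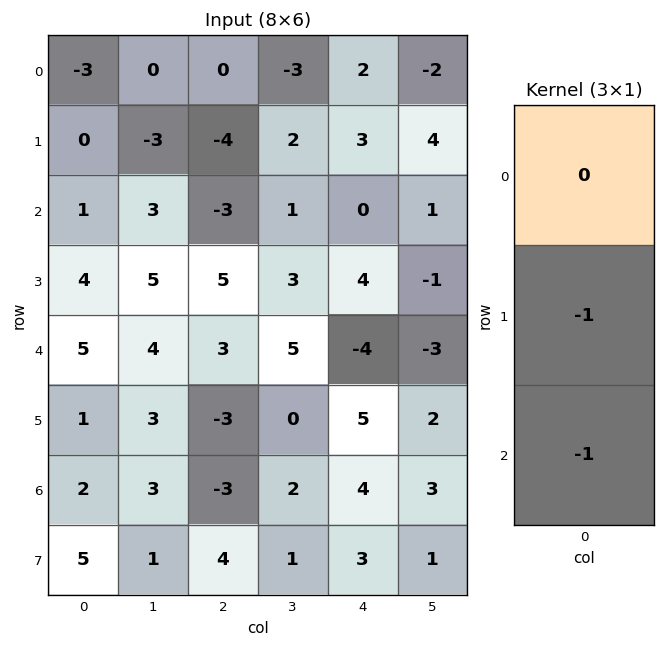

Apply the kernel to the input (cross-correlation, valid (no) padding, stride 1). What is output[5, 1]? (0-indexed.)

The receptive field on the input at this output position is [3 / 3 / 1]. Elementwise product with the kernel and sum: 3·-1 + 1·-1.

-4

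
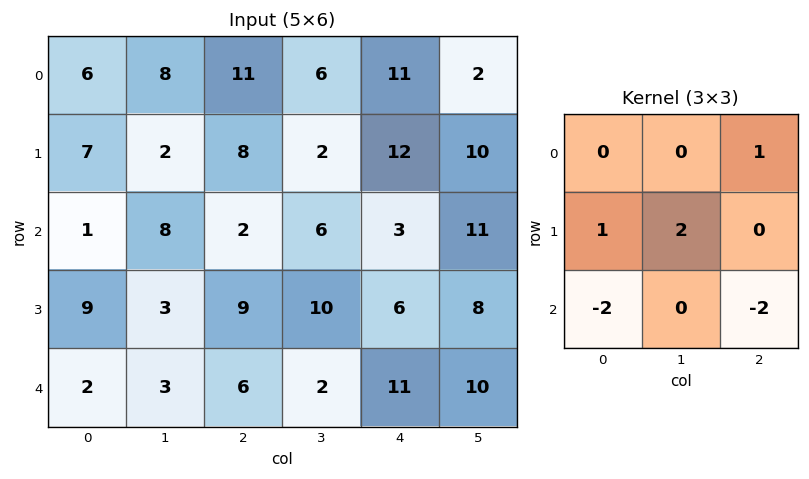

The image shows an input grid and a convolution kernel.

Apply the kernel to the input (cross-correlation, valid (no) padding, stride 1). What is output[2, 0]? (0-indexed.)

1

The receptive field on the input at this output position is [1 8 2 / 9 3 9 / 2 3 6]. Elementwise product with the kernel and sum: 2·1 + 9·1 + 3·2 + 2·-2 + 6·-2.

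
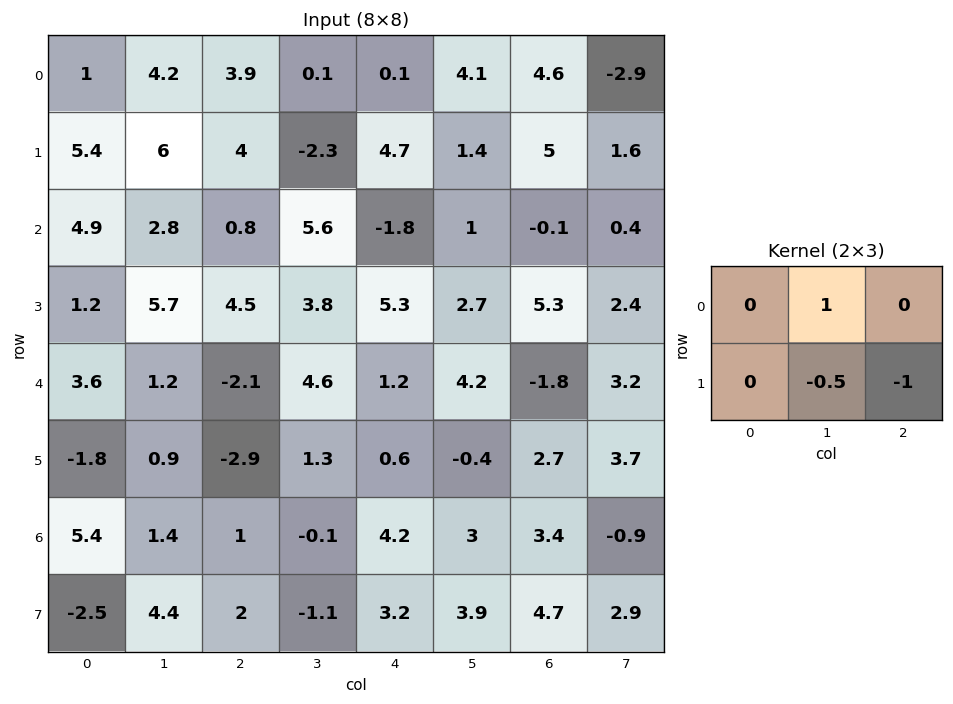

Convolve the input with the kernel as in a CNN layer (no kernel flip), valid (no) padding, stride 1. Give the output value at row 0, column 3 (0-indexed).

The receptive field on the input at this output position is [0.1 0.1 4.1 / -2.3 4.7 1.4]. Elementwise product with the kernel and sum: 0.1·1 + 4.7·-0.5 + 1.4·-1.

-3.65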